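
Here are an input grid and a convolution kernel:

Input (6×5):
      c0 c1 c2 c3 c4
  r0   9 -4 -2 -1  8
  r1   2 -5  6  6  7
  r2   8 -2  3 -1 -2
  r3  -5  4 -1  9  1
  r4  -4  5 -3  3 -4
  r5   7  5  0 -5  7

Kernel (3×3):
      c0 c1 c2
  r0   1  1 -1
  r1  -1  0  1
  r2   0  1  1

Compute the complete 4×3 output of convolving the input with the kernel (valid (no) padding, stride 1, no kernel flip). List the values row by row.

12 8 -13
-11 4 10
9 7 5
6 -13 8

Output[0,0]: The receptive field on the input at this output position is [9 -4 -2 / 2 -5 6 / 8 -2 3]. Elementwise product with the kernel and sum: 9·1 + -4·1 + -2·-1 + 2·-1 + 6·1 + -2·1 + 3·1.
Output[0,1]: The receptive field on the input at this output position is [-4 -2 -1 / -5 6 6 / -2 3 -1]. Elementwise product with the kernel and sum: -4·1 + -2·1 + -1·-1 + -5·-1 + 6·1 + 3·1 + -1·1.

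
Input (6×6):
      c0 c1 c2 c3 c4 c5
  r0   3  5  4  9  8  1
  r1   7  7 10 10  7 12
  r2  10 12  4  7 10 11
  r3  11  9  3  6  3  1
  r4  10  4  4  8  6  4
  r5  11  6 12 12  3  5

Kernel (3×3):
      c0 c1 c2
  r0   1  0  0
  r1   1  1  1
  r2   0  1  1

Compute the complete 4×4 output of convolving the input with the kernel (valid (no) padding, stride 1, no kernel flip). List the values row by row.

43 43 48 59
45 39 40 42
41 42 30 27
47 49 36 32

Output[0,0]: The receptive field on the input at this output position is [3 5 4 / 7 7 10 / 10 12 4]. Elementwise product with the kernel and sum: 3·1 + 7·1 + 7·1 + 10·1 + 12·1 + 4·1.
Output[0,1]: The receptive field on the input at this output position is [5 4 9 / 7 10 10 / 12 4 7]. Elementwise product with the kernel and sum: 5·1 + 7·1 + 10·1 + 10·1 + 4·1 + 7·1.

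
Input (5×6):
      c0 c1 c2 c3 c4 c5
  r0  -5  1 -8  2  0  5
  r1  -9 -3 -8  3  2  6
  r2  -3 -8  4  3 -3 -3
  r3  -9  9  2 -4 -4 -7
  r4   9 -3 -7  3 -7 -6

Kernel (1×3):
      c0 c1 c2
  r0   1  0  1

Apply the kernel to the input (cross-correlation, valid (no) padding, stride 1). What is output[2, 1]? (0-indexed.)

-5

The receptive field on the input at this output position is [-8 4 3]. Elementwise product with the kernel and sum: -8·1 + 3·1.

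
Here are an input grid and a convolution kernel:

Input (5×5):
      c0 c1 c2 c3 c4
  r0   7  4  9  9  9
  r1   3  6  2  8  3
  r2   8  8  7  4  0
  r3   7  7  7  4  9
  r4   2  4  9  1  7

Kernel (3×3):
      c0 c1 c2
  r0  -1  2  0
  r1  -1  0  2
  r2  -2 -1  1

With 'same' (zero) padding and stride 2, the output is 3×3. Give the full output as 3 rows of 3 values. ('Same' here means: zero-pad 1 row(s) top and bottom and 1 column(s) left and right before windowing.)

11 8 -28
22 -19 -23
22 5 13

Output[0,0]: The receptive field on the zero-padded input at this output position is [0 0 0 / 0 7 4 / 0 3 6]. Elementwise product with the kernel and sum: 0·-1 + 0·2 + 0·-1 + 4·2 + 0·-2 + 3·-1 + 6·1.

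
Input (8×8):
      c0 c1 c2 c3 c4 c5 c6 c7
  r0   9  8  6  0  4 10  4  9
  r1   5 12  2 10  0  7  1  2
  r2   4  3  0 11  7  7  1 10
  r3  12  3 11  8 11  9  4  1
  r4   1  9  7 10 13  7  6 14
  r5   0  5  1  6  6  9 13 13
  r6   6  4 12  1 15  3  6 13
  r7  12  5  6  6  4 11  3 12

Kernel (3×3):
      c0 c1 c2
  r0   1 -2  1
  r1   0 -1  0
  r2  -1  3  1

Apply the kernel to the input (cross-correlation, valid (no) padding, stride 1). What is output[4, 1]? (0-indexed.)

The receptive field on the input at this output position is [9 7 10 / 5 1 6 / 4 12 1]. Elementwise product with the kernel and sum: 9·1 + 7·-2 + 10·1 + 1·-1 + 4·-1 + 12·3 + 1·1.

37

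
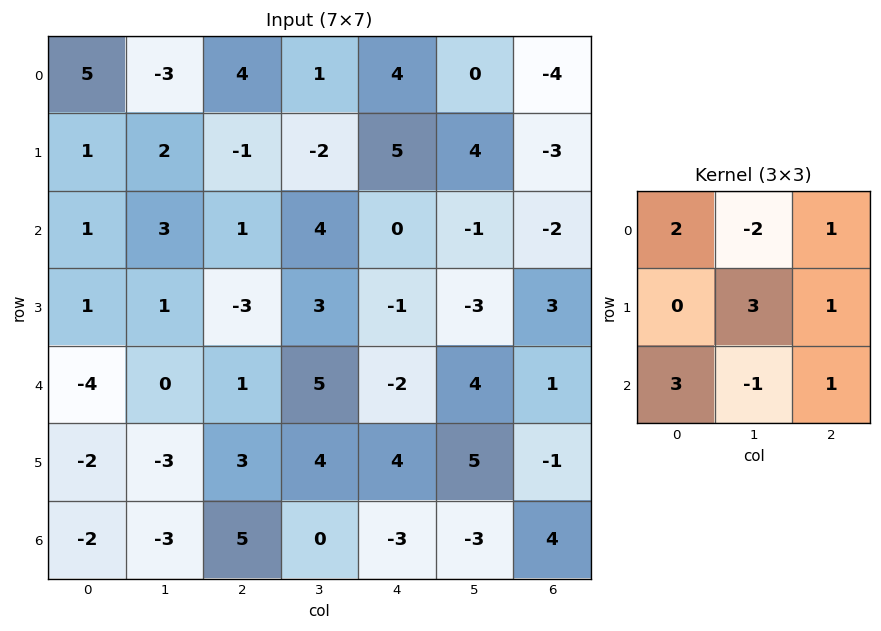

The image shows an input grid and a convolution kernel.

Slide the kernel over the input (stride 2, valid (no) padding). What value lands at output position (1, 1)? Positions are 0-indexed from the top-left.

The receptive field on the input at this output position is [1 4 0 / -3 3 -1 / 1 5 -2]. Elementwise product with the kernel and sum: 1·2 + 4·-2 + 0·1 + 3·3 + -1·1 + 1·3 + 5·-1 + -2·1.

-2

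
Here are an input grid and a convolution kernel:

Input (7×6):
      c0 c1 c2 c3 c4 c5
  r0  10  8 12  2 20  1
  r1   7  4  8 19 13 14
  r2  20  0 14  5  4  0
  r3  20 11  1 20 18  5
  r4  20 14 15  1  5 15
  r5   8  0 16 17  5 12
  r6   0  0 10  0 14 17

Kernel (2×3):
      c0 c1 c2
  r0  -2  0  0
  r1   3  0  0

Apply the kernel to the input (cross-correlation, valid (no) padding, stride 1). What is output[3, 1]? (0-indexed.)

20

The receptive field on the input at this output position is [11 1 20 / 14 15 1]. Elementwise product with the kernel and sum: 11·-2 + 14·3.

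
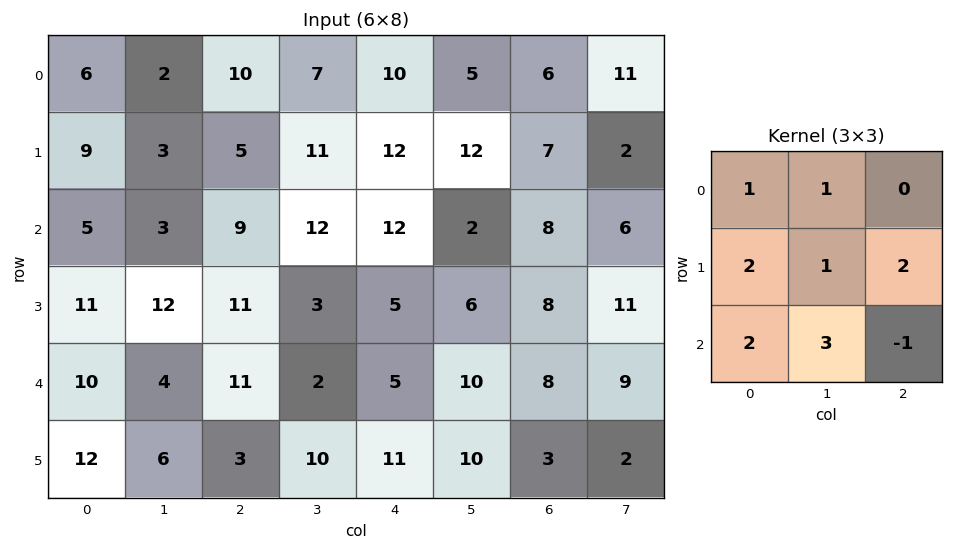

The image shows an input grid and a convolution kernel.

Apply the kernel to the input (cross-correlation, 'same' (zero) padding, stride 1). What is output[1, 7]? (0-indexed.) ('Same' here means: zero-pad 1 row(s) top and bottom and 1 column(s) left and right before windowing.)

The receptive field on the zero-padded input at this output position is [6 11 0 / 7 2 0 / 8 6 0]. Elementwise product with the kernel and sum: 6·1 + 11·1 + 7·2 + 2·1 + 0·2 + 8·2 + 6·3 + 0·-1.

67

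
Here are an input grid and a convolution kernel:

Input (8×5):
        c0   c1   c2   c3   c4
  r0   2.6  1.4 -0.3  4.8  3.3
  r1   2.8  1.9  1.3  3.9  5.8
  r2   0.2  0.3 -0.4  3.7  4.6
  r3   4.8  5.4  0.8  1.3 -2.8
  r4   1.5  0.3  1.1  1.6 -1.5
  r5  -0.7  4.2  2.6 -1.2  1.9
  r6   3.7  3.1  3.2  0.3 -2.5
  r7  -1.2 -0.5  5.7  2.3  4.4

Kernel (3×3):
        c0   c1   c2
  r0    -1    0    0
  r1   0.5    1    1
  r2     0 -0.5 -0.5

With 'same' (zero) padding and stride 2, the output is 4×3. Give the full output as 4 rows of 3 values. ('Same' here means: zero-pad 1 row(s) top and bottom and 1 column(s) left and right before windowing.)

Output[0,0]: The receptive field on the zero-padded input at this output position is [0 0 0 / 0 2.6 1.4 / 0 2.8 1.9]. Elementwise product with the kernel and sum: 0·-1 + 0·0.5 + 2.6·1 + 1.4·1 + 2.8·-0.5 + 1.9·-0.5.

1.65 2.6 2.8
-4.6 0.5 3.95
0.05 -3.25 -2.95
7.65 -3.15 -3.35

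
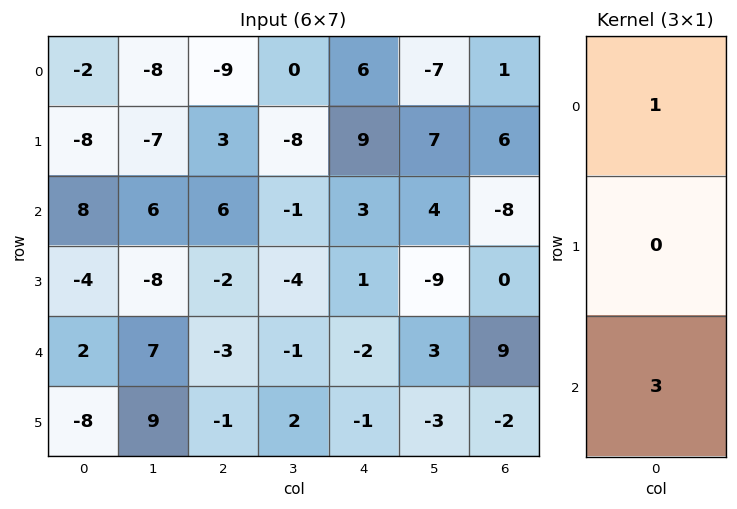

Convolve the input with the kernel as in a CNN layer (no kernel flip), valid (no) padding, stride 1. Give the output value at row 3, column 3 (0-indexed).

2

The receptive field on the input at this output position is [-4 / -1 / 2]. Elementwise product with the kernel and sum: -4·1 + 2·3.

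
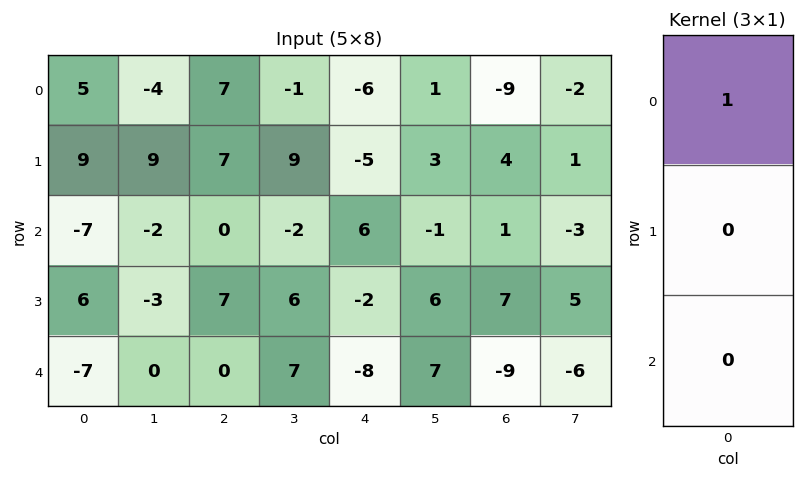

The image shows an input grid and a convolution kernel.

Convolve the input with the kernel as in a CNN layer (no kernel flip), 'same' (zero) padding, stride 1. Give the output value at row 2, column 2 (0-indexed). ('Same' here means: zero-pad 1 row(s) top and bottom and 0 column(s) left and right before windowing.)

The receptive field on the zero-padded input at this output position is [7 / 0 / 7]. Elementwise product with the kernel and sum: 7·1.

7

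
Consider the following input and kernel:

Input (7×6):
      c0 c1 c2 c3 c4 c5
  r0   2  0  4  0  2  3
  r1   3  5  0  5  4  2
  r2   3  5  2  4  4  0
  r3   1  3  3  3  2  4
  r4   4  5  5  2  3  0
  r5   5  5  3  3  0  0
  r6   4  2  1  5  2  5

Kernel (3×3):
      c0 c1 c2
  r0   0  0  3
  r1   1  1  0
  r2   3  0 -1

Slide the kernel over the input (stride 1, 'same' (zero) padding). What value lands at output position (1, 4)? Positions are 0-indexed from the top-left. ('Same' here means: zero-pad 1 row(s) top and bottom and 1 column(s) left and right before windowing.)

30

The receptive field on the zero-padded input at this output position is [0 2 3 / 5 4 2 / 4 4 0]. Elementwise product with the kernel and sum: 3·3 + 5·1 + 4·1 + 4·3 + 0·-1.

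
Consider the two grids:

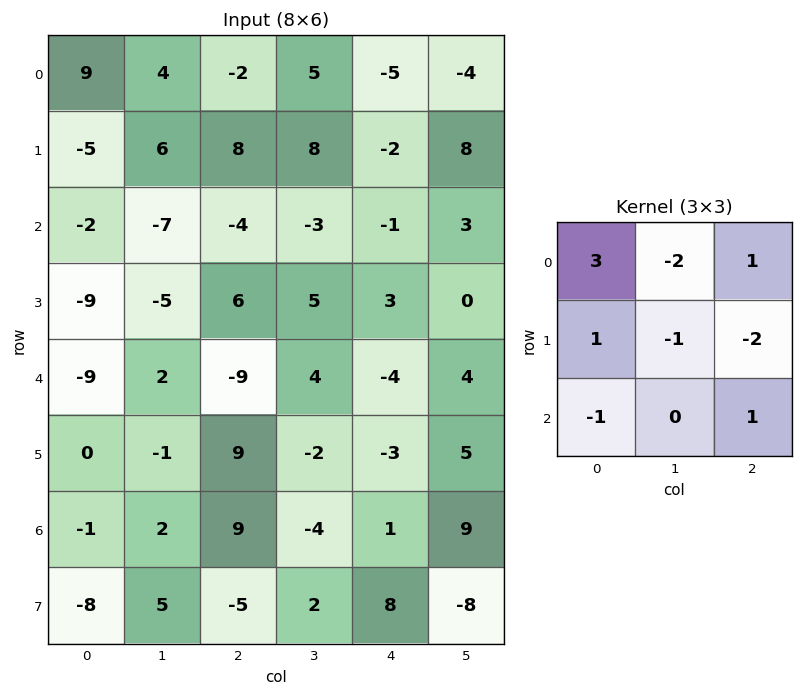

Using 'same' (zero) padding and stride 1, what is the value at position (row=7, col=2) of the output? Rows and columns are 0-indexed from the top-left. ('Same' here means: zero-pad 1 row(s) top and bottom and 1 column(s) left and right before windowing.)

The receptive field on the zero-padded input at this output position is [2 9 -4 / 5 -5 2 / 0 0 0]. Elementwise product with the kernel and sum: 2·3 + 9·-2 + -4·1 + 5·1 + -5·-1 + 2·-2 + 0·-1 + 0·1.

-10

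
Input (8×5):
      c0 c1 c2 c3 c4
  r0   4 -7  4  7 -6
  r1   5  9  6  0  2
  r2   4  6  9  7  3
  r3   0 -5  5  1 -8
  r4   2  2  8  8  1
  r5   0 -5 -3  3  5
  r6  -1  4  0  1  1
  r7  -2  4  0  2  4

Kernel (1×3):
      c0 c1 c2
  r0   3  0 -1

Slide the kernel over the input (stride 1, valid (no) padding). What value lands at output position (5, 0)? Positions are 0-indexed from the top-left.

3

The receptive field on the input at this output position is [0 -5 -3]. Elementwise product with the kernel and sum: 0·3 + -3·-1.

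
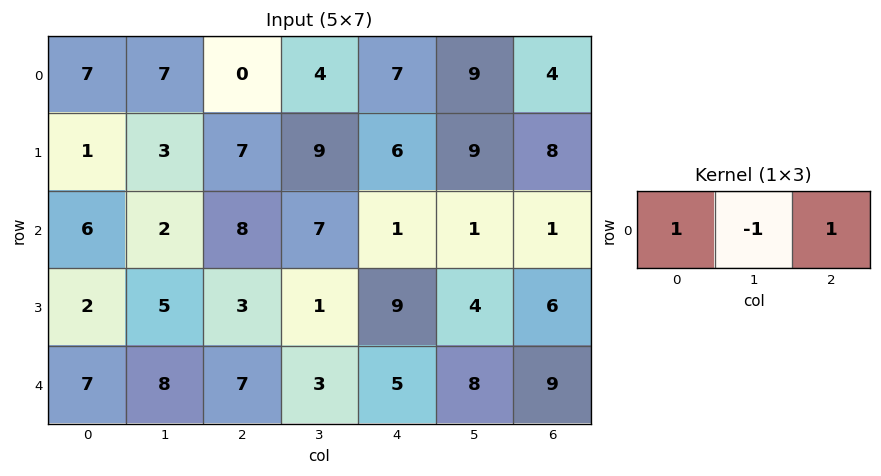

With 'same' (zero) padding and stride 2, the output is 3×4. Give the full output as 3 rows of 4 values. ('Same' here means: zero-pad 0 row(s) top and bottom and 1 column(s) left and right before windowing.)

Output[0,0]: The receptive field on the zero-padded input at this output position is [0 7 7]. Elementwise product with the kernel and sum: 0·1 + 7·-1 + 7·1.
Output[0,1]: The receptive field on the zero-padded input at this output position is [7 0 4]. Elementwise product with the kernel and sum: 7·1 + 0·-1 + 4·1.

0 11 6 5
-4 1 7 0
1 4 6 -1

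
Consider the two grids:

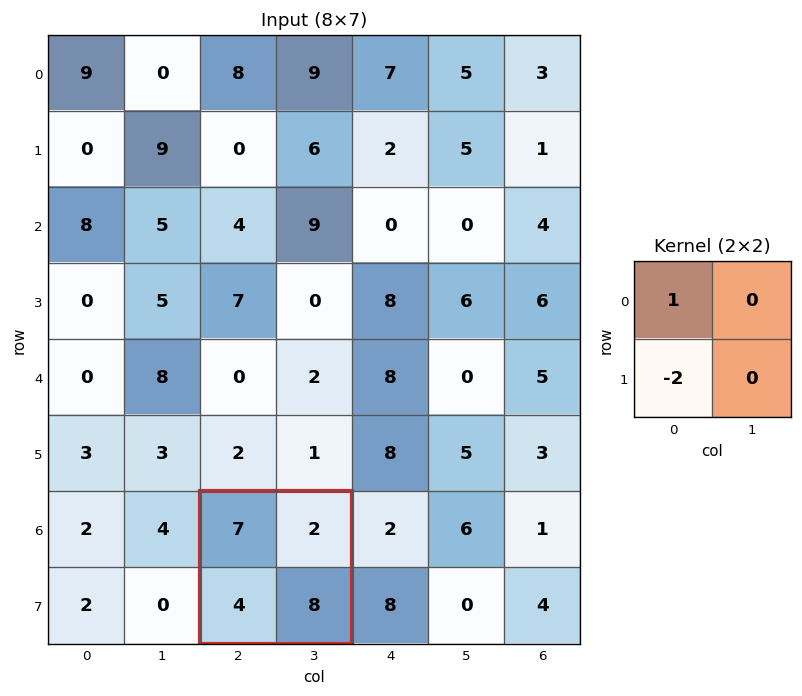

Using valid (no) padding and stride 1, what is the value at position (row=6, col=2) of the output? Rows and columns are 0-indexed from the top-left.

-1

The receptive field on the input at this output position is [7 2 / 4 8]. Elementwise product with the kernel and sum: 7·1 + 4·-2.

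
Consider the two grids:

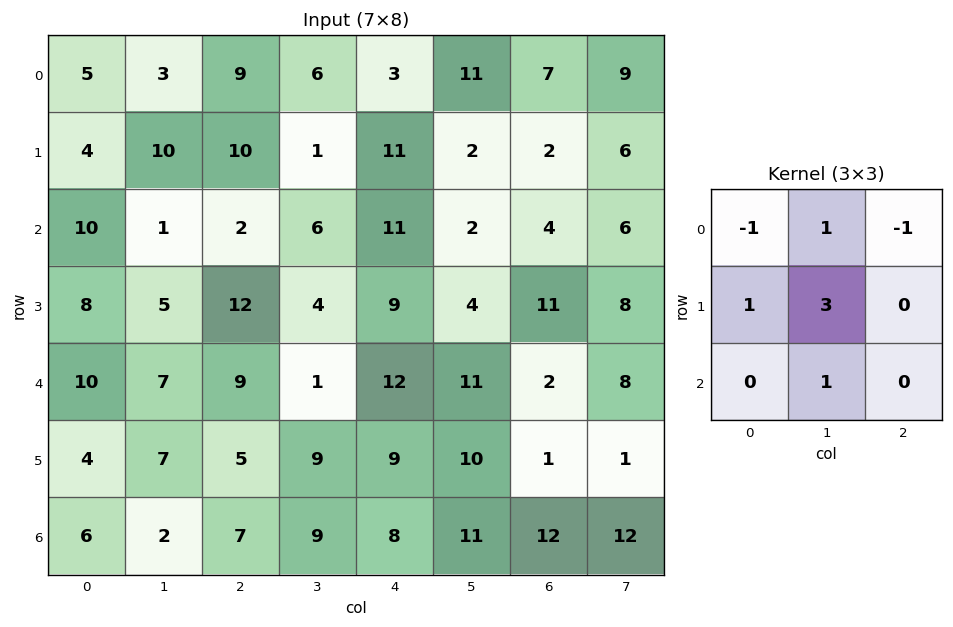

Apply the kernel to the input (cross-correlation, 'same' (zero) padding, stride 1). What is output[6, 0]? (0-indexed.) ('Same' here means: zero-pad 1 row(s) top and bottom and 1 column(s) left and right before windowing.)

The receptive field on the zero-padded input at this output position is [0 4 7 / 0 6 2 / 0 0 0]. Elementwise product with the kernel and sum: 0·-1 + 4·1 + 7·-1 + 0·1 + 6·3 + 0·1.

15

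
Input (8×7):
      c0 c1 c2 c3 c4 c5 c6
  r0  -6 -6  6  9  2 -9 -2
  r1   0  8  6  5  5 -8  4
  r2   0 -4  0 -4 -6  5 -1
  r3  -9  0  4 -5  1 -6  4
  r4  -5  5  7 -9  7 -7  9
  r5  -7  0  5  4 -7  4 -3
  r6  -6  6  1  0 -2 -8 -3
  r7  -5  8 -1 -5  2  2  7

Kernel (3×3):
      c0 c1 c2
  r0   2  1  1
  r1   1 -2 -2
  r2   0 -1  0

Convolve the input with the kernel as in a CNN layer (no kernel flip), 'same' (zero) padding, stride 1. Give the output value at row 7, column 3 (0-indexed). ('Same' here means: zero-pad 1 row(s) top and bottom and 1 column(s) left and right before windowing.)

5

The receptive field on the zero-padded input at this output position is [1 0 -2 / -1 -5 2 / 0 0 0]. Elementwise product with the kernel and sum: 1·2 + 0·1 + -2·1 + -1·1 + -5·-2 + 2·-2 + 0·-1.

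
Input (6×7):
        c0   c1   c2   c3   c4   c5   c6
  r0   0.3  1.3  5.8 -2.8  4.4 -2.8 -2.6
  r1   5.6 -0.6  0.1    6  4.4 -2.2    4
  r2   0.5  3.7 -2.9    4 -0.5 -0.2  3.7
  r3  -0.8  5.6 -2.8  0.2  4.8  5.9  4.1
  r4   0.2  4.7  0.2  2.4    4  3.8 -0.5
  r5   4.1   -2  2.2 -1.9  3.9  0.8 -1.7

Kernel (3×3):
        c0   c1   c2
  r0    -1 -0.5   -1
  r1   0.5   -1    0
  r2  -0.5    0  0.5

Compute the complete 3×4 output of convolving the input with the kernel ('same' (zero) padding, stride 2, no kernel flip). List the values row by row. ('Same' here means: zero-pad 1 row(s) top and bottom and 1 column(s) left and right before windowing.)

Output[0,0]: The receptive field on the zero-padded input at this output position is [0 0 0 / 0 0.3 1.3 / 0 5.6 -0.6]. Elementwise product with the kernel and sum: 0·-1 + 0·-0.5 + 0·-1 + 0·0.5 + 0.3·-1 + 0·-0.5 + -0.6·0.5.

-0.6 -1.85 -9.9 2.3
0.1 -3.4 -0.65 -6.55
-6.4 -2.2 -9.95 -5.95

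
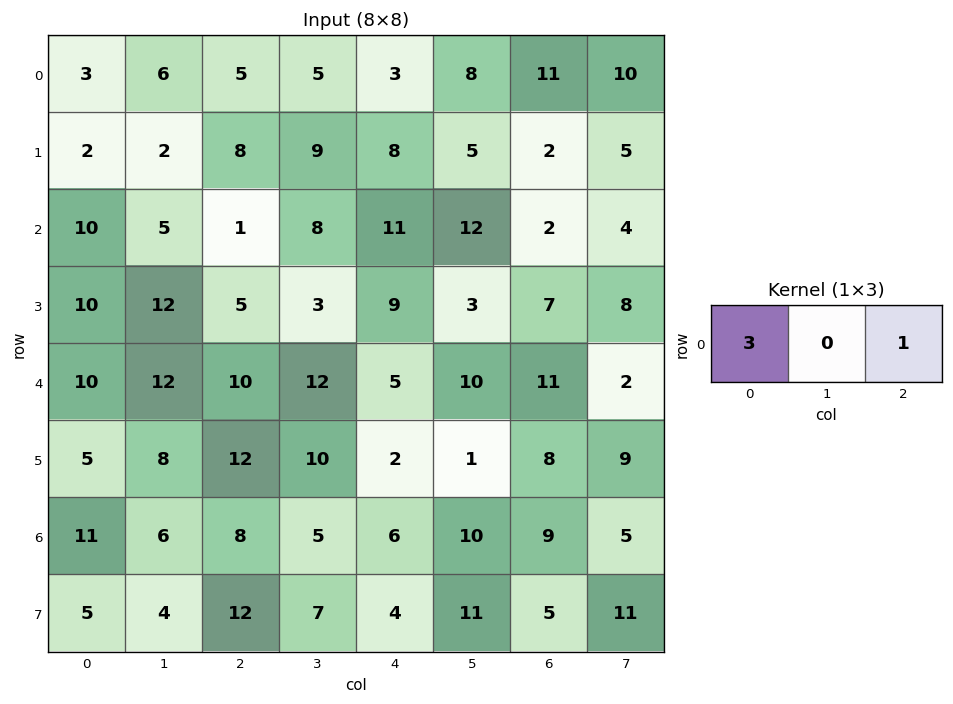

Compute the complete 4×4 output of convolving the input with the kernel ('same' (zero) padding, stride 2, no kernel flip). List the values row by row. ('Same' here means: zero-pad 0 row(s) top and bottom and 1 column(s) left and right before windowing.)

6 23 23 34
5 23 36 40
12 48 46 32
6 23 25 35

Output[0,0]: The receptive field on the zero-padded input at this output position is [0 3 6]. Elementwise product with the kernel and sum: 0·3 + 6·1.
Output[0,1]: The receptive field on the zero-padded input at this output position is [6 5 5]. Elementwise product with the kernel and sum: 6·3 + 5·1.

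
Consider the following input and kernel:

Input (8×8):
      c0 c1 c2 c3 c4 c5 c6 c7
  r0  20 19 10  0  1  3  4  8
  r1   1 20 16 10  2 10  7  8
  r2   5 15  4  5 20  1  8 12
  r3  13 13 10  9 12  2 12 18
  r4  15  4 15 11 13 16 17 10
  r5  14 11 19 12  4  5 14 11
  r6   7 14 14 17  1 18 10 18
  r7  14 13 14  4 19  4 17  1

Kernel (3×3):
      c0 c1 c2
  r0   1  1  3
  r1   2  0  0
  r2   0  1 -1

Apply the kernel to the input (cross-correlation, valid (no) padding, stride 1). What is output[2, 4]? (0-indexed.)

The receptive field on the input at this output position is [20 1 8 / 12 2 12 / 13 16 17]. Elementwise product with the kernel and sum: 20·1 + 1·1 + 8·3 + 12·2 + 16·1 + 17·-1.

68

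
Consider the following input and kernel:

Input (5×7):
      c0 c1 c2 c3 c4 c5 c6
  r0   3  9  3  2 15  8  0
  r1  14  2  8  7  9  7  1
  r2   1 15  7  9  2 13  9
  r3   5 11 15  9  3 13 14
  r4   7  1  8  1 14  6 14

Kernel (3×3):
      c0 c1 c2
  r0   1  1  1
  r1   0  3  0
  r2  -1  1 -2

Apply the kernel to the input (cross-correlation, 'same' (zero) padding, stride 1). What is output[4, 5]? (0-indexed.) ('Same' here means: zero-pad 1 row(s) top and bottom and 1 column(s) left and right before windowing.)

48

The receptive field on the zero-padded input at this output position is [3 13 14 / 14 6 14 / 0 0 0]. Elementwise product with the kernel and sum: 3·1 + 13·1 + 14·1 + 6·3 + 0·-1 + 0·1 + 0·-2.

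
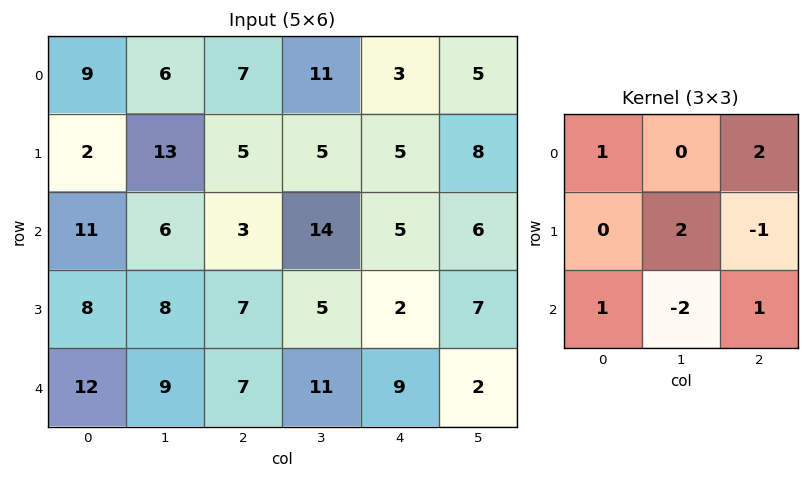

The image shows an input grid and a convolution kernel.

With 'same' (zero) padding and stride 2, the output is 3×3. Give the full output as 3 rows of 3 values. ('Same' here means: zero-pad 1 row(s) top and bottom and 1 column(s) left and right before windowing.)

Output[0,0]: The receptive field on the zero-padded input at this output position is [0 0 0 / 0 9 6 / 0 2 13]. Elementwise product with the kernel and sum: 0·1 + 0·2 + 9·2 + 6·-1 + 0·1 + 2·-2 + 13·1.
Output[0,1]: The receptive field on the zero-padded input at this output position is [0 0 0 / 6 7 11 / 13 5 5]. Elementwise product with the kernel and sum: 0·1 + 0·2 + 7·2 + 11·-1 + 13·1 + 5·-2 + 5·1.

21 11 4
34 14 33
31 21 35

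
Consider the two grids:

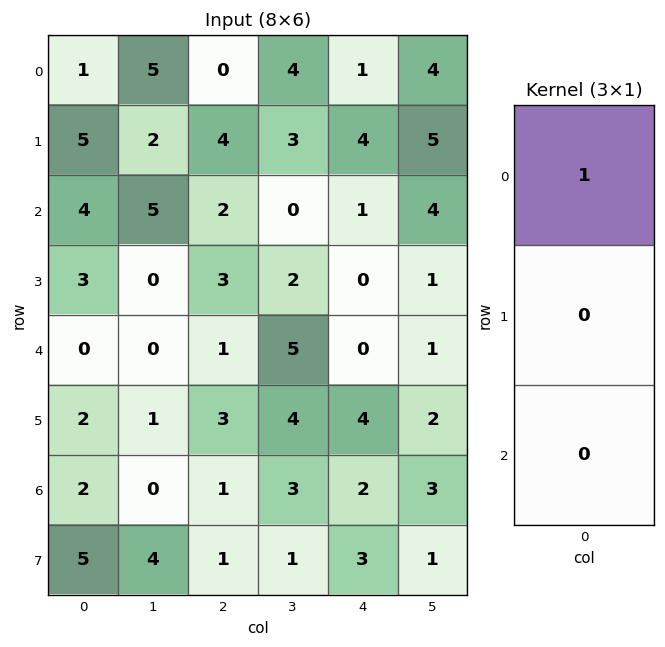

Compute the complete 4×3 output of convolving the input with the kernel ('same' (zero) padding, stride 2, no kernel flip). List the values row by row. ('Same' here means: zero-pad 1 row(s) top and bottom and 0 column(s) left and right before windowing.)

Output[0,0]: The receptive field on the zero-padded input at this output position is [0 / 1 / 5]. Elementwise product with the kernel and sum: 0·1.

0 0 0
5 4 4
3 3 0
2 3 4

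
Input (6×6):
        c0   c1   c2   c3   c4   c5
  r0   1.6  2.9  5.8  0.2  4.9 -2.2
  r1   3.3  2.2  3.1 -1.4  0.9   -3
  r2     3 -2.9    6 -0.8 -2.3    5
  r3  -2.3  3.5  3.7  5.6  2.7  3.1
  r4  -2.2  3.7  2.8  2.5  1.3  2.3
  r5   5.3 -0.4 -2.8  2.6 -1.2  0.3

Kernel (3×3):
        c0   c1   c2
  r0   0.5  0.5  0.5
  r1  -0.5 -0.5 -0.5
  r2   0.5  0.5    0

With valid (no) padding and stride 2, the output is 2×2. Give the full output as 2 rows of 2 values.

0.9 6.75
1.35 -1.9

Output[0,0]: The receptive field on the input at this output position is [1.6 2.9 5.8 / 3.3 2.2 3.1 / 3 -2.9 6]. Elementwise product with the kernel and sum: 1.6·0.5 + 2.9·0.5 + 5.8·0.5 + 3.3·-0.5 + 2.2·-0.5 + 3.1·-0.5 + 3·0.5 + -2.9·0.5.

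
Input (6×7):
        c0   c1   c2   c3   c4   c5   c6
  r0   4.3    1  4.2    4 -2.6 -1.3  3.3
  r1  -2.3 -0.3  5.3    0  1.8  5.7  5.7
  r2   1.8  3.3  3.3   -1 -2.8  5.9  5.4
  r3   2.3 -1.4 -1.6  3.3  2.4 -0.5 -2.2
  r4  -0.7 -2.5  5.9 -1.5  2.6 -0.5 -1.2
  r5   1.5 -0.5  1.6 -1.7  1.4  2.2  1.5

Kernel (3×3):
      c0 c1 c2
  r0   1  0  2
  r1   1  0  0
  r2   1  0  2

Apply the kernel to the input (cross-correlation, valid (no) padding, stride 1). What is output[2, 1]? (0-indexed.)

The receptive field on the input at this output position is [3.3 3.3 -1 / -1.4 -1.6 3.3 / -2.5 5.9 -1.5]. Elementwise product with the kernel and sum: 3.3·1 + -1·2 + -1.4·1 + -2.5·1 + -1.5·2.

-5.6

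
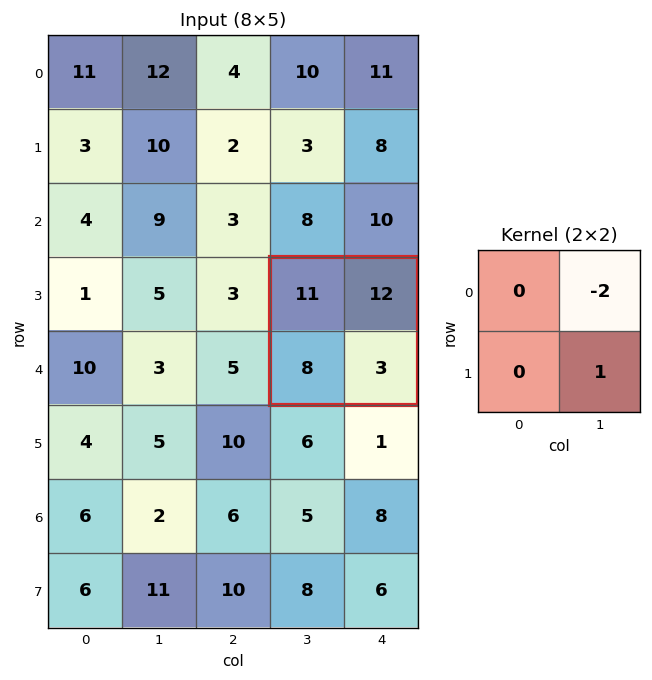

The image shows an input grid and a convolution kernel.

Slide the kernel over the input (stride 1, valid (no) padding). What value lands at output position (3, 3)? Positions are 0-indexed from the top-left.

-21

The receptive field on the input at this output position is [11 12 / 8 3]. Elementwise product with the kernel and sum: 12·-2 + 3·1.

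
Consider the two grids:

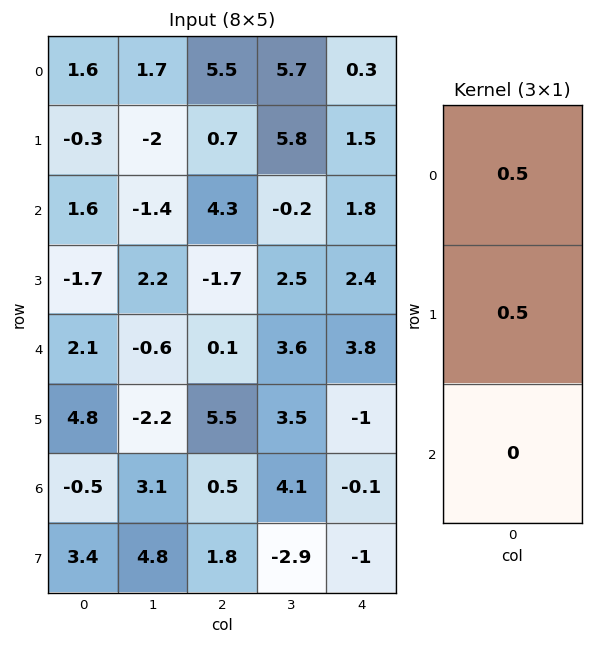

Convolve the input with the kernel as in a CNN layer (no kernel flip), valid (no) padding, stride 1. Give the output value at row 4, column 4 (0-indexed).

1.4

The receptive field on the input at this output position is [3.8 / -1 / -0.1]. Elementwise product with the kernel and sum: 3.8·0.5 + -1·0.5.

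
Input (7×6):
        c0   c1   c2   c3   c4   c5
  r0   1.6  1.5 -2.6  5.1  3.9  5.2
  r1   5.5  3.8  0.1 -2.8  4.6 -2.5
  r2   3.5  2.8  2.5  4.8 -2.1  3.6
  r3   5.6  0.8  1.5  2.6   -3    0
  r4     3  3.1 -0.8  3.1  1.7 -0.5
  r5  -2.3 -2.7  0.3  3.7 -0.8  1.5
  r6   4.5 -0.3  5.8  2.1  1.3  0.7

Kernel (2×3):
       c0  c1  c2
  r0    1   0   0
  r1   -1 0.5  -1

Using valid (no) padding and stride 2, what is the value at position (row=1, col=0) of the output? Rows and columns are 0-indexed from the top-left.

The receptive field on the input at this output position is [3.5 2.8 2.5 / 5.6 0.8 1.5]. Elementwise product with the kernel and sum: 3.5·1 + 5.6·-1 + 0.8·0.5 + 1.5·-1.

-3.2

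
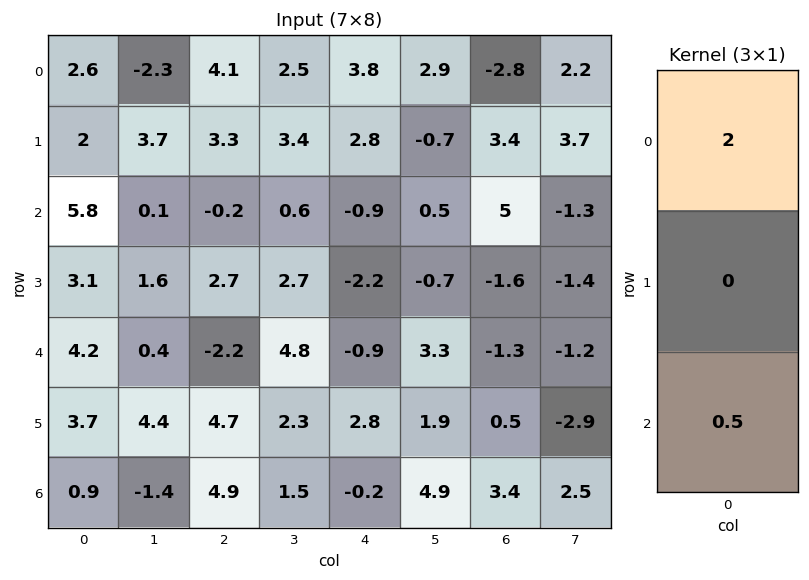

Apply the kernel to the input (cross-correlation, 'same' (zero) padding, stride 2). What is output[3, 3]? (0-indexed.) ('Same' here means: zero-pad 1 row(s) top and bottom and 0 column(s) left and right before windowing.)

The receptive field on the zero-padded input at this output position is [0.5 / 3.4 / 0]. Elementwise product with the kernel and sum: 0.5·2 + 0·0.5.

1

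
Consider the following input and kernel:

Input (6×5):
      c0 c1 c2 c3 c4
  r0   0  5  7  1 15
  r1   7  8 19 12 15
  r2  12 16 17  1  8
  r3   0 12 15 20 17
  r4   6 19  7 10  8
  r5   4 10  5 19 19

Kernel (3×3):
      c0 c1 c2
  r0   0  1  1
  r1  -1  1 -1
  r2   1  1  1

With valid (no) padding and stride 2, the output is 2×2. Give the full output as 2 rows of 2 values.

Output[0,0]: The receptive field on the input at this output position is [0 5 7 / 7 8 19 / 12 16 17]. Elementwise product with the kernel and sum: 5·1 + 7·1 + 7·-1 + 8·1 + 19·-1 + 12·1 + 16·1 + 17·1.
Output[0,1]: The receptive field on the input at this output position is [7 1 15 / 19 12 15 / 17 1 8]. Elementwise product with the kernel and sum: 1·1 + 15·1 + 19·-1 + 12·1 + 15·-1 + 17·1 + 1·1 + 8·1.

39 20
62 22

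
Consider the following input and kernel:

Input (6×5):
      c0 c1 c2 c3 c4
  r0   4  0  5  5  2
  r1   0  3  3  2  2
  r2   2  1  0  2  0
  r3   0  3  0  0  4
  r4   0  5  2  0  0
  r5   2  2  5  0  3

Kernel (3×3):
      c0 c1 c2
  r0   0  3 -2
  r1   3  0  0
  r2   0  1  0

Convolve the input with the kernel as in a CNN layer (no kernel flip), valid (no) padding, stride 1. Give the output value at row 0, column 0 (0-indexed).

-9

The receptive field on the input at this output position is [4 0 5 / 0 3 3 / 2 1 0]. Elementwise product with the kernel and sum: 0·3 + 5·-2 + 0·3 + 1·1.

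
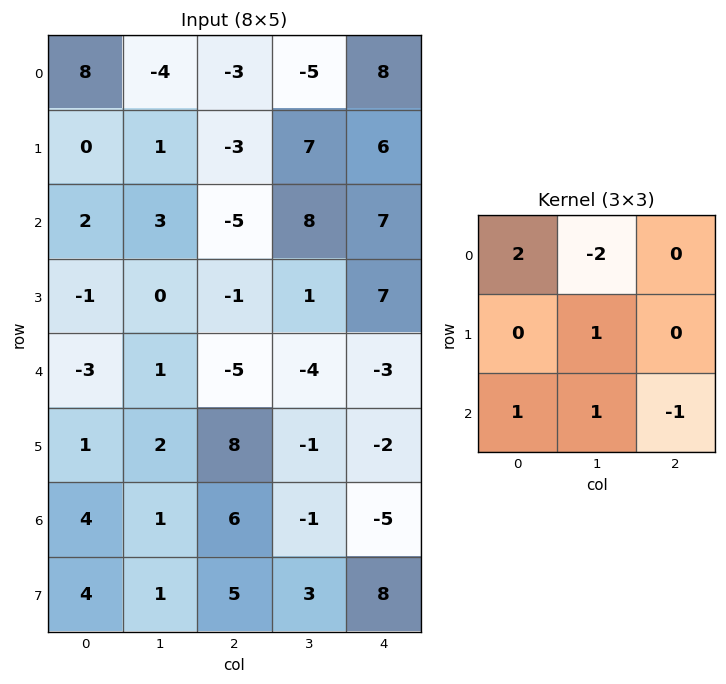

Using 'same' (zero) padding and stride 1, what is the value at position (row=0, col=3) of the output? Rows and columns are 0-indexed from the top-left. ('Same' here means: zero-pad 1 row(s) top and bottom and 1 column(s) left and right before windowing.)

The receptive field on the zero-padded input at this output position is [0 0 0 / -3 -5 8 / -3 7 6]. Elementwise product with the kernel and sum: 0·2 + 0·-2 + -5·1 + -3·1 + 7·1 + 6·-1.

-7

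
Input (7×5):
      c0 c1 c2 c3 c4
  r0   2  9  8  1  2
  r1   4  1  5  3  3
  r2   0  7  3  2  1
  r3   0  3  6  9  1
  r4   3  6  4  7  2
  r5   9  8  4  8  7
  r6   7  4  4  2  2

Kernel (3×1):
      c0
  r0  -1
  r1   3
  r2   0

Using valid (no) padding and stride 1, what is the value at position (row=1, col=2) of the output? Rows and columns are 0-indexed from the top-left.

4

The receptive field on the input at this output position is [5 / 3 / 6]. Elementwise product with the kernel and sum: 5·-1 + 3·3.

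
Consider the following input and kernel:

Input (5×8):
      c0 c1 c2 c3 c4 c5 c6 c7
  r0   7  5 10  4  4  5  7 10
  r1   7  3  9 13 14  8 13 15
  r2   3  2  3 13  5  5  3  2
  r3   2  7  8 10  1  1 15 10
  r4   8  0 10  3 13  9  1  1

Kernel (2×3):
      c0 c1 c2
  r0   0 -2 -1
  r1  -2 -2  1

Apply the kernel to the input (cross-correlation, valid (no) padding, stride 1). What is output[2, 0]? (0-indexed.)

-17

The receptive field on the input at this output position is [3 2 3 / 2 7 8]. Elementwise product with the kernel and sum: 2·-2 + 3·-1 + 2·-2 + 7·-2 + 8·1.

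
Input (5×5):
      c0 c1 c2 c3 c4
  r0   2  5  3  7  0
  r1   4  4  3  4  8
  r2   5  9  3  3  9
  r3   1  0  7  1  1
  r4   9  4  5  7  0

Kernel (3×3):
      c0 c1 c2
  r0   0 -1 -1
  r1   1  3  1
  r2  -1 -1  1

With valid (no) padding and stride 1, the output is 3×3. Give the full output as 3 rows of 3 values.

0 -2 19
34 8 2
-12 14 -13

Output[0,0]: The receptive field on the input at this output position is [2 5 3 / 4 4 3 / 5 9 3]. Elementwise product with the kernel and sum: 5·-1 + 3·-1 + 4·1 + 4·3 + 3·1 + 5·-1 + 9·-1 + 3·1.
Output[0,1]: The receptive field on the input at this output position is [5 3 7 / 4 3 4 / 9 3 3]. Elementwise product with the kernel and sum: 3·-1 + 7·-1 + 4·1 + 3·3 + 4·1 + 9·-1 + 3·-1 + 3·1.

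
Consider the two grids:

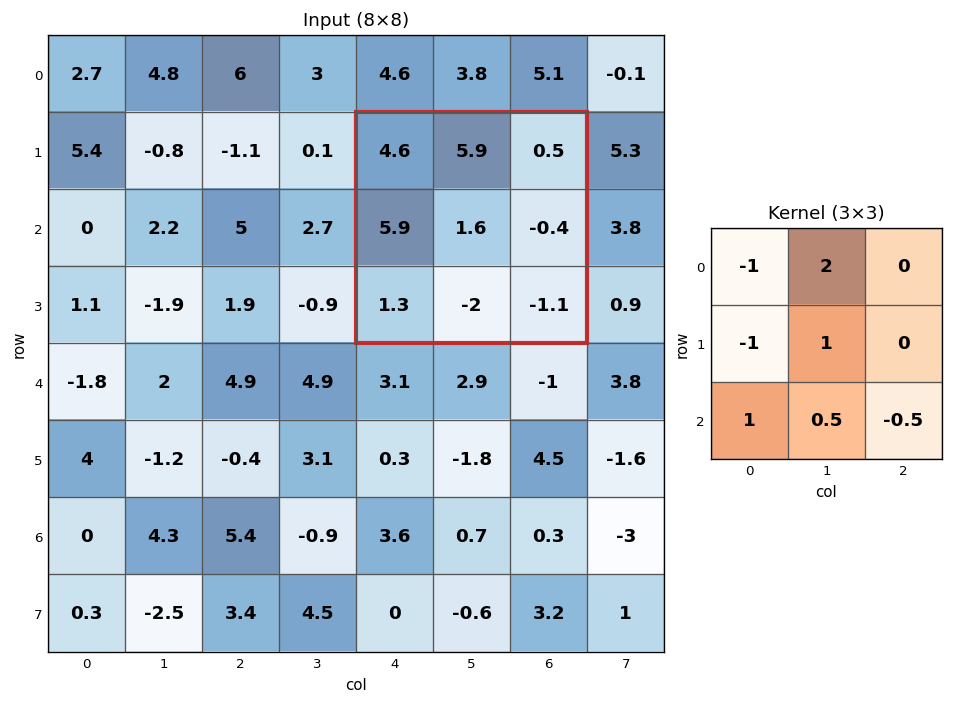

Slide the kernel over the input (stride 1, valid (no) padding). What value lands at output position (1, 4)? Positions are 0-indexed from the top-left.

3.75

The receptive field on the input at this output position is [4.6 5.9 0.5 / 5.9 1.6 -0.4 / 1.3 -2 -1.1]. Elementwise product with the kernel and sum: 4.6·-1 + 5.9·2 + 5.9·-1 + 1.6·1 + 1.3·1 + -2·0.5 + -1.1·-0.5.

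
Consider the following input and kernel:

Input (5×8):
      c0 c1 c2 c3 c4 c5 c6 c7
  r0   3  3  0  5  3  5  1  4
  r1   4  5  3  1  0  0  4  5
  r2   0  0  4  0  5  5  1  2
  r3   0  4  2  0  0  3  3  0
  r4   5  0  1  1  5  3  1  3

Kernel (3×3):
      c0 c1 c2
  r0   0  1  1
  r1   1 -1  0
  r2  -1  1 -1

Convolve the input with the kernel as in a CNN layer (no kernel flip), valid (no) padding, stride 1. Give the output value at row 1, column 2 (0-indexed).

The receptive field on the input at this output position is [3 1 0 / 4 0 5 / 2 0 0]. Elementwise product with the kernel and sum: 1·1 + 0·1 + 4·1 + 0·-1 + 2·-1 + 0·1 + 0·-1.

3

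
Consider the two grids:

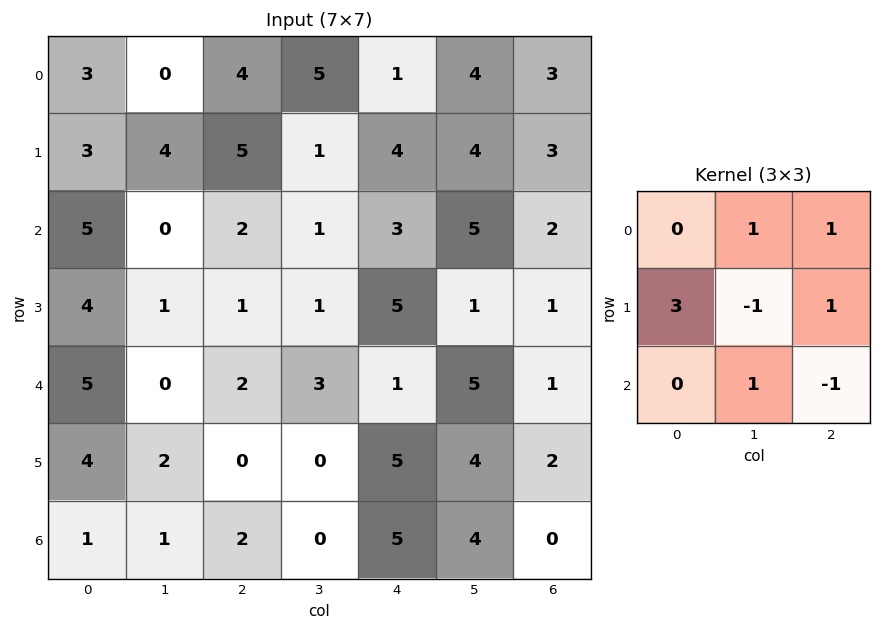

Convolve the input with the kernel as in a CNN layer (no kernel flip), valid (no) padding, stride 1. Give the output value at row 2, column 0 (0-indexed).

12

The receptive field on the input at this output position is [5 0 2 / 4 1 1 / 5 0 2]. Elementwise product with the kernel and sum: 0·1 + 2·1 + 4·3 + 1·-1 + 1·1 + 0·1 + 2·-1.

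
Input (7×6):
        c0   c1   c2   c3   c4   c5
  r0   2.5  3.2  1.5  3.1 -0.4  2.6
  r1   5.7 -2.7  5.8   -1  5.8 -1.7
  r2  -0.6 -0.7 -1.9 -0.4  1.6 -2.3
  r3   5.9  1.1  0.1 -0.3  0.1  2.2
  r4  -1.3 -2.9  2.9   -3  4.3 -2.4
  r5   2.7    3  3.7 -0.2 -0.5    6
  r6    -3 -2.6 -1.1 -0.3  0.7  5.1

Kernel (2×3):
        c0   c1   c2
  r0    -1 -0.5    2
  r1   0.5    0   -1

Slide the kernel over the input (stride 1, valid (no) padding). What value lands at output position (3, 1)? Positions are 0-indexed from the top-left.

The receptive field on the input at this output position is [1.1 0.1 -0.3 / -2.9 2.9 -3]. Elementwise product with the kernel and sum: 1.1·-1 + 0.1·-0.5 + -0.3·2 + -2.9·0.5 + -3·-1.

-0.2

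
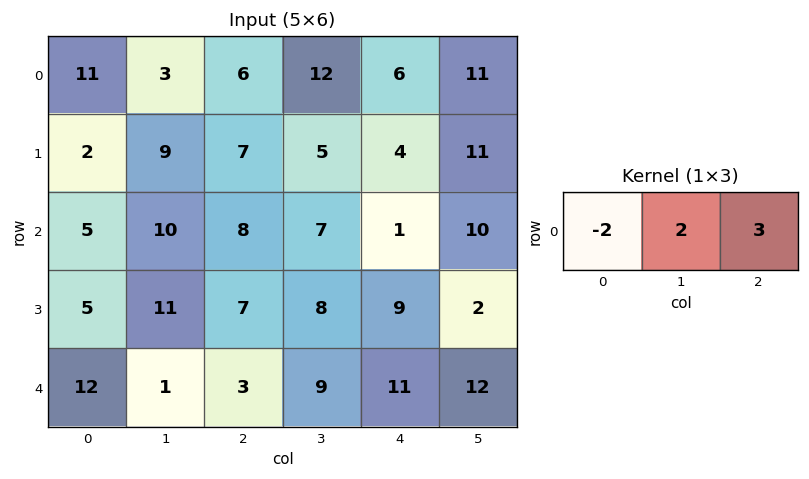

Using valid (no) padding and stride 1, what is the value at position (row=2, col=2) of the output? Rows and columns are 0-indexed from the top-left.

1

The receptive field on the input at this output position is [8 7 1]. Elementwise product with the kernel and sum: 8·-2 + 7·2 + 1·3.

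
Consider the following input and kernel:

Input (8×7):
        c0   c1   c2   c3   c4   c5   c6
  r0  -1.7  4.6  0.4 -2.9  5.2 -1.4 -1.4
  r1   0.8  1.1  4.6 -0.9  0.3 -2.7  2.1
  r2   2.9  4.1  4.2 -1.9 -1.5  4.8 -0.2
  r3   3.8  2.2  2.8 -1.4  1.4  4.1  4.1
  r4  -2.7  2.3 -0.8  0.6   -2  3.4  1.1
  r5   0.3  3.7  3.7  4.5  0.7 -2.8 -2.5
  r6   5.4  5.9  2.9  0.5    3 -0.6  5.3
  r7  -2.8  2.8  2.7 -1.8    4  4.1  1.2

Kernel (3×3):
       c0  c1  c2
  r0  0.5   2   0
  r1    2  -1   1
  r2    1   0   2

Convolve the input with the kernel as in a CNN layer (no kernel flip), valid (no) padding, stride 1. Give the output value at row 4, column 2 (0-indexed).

The receptive field on the input at this output position is [-0.8 0.6 -2 / 3.7 4.5 0.7 / 2.9 0.5 3]. Elementwise product with the kernel and sum: -0.8·0.5 + 0.6·2 + 3.7·2 + 4.5·-1 + 0.7·1 + 2.9·1 + 3·2.

13.3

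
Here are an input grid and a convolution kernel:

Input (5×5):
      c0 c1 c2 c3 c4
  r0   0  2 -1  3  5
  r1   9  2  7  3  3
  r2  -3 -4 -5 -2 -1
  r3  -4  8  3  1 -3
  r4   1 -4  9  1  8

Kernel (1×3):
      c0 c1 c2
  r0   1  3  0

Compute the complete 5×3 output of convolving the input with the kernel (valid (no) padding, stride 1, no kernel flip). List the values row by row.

Output[0,0]: The receptive field on the input at this output position is [0 2 -1]. Elementwise product with the kernel and sum: 0·1 + 2·3.

6 -1 8
15 23 16
-15 -19 -11
20 17 6
-11 23 12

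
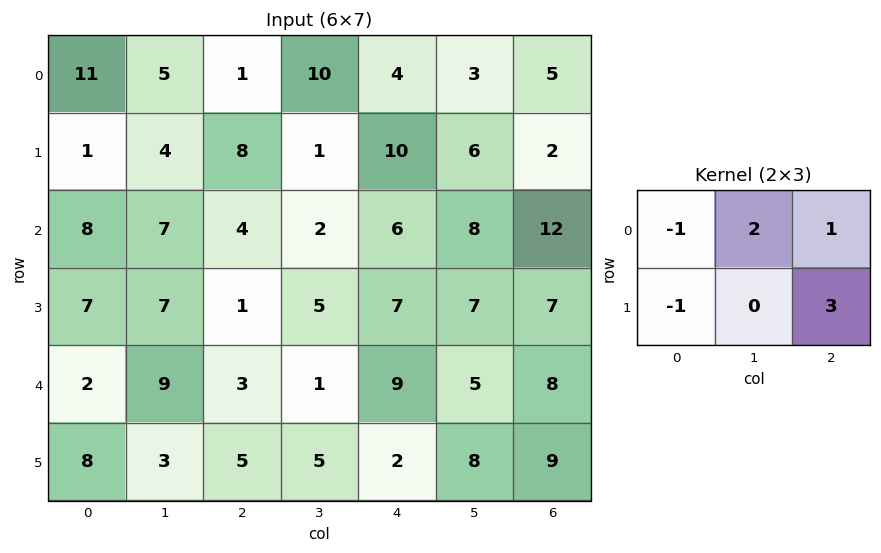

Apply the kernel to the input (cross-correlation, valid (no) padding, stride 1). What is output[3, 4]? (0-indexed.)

The receptive field on the input at this output position is [7 7 7 / 9 5 8]. Elementwise product with the kernel and sum: 7·-1 + 7·2 + 7·1 + 9·-1 + 8·3.

29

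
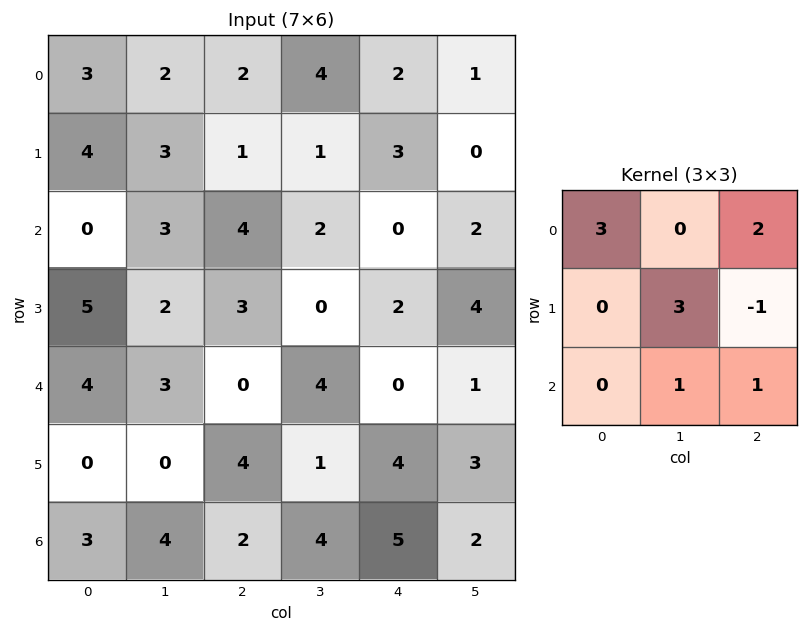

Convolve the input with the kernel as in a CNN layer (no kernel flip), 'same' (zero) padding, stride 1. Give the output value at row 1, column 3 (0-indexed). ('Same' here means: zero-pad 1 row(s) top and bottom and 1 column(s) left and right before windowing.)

12

The receptive field on the zero-padded input at this output position is [2 4 2 / 1 1 3 / 4 2 0]. Elementwise product with the kernel and sum: 2·3 + 2·2 + 1·3 + 3·-1 + 2·1 + 0·1.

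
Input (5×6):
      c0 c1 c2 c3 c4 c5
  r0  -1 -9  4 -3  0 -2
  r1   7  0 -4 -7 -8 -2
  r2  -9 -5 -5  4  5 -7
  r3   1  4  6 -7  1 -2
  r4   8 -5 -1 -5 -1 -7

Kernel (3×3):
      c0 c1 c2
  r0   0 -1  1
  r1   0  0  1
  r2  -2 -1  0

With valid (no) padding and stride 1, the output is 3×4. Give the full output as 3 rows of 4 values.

32 1 1 -17
-15 -13 -1 12
-5 13 9 -3

Output[0,0]: The receptive field on the input at this output position is [-1 -9 4 / 7 0 -4 / -9 -5 -5]. Elementwise product with the kernel and sum: -9·-1 + 4·1 + -4·1 + -9·-2 + -5·-1.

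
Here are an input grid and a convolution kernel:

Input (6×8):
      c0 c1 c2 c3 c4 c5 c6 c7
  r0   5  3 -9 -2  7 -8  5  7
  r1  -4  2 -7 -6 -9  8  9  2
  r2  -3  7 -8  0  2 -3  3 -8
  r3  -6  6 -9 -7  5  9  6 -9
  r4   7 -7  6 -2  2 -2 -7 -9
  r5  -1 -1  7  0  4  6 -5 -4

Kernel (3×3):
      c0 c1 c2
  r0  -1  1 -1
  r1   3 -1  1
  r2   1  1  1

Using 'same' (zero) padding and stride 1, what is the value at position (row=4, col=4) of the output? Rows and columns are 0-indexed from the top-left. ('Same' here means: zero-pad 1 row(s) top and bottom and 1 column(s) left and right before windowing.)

The receptive field on the zero-padded input at this output position is [-7 5 9 / -2 2 -2 / 0 4 6]. Elementwise product with the kernel and sum: -7·-1 + 5·1 + 9·-1 + -2·3 + 2·-1 + -2·1 + 0·1 + 4·1 + 6·1.

3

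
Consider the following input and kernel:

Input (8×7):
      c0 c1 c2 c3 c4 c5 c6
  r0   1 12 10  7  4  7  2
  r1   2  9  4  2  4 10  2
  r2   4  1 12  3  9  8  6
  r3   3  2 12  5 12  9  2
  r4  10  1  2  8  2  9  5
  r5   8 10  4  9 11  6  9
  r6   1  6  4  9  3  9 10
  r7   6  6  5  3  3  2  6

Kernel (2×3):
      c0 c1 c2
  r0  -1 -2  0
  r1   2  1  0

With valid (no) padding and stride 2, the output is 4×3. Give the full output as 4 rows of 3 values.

-12 -14 0
2 11 8
14 -1 8
5 -9 -13

Output[0,0]: The receptive field on the input at this output position is [1 12 10 / 2 9 4]. Elementwise product with the kernel and sum: 1·-1 + 12·-2 + 2·2 + 9·1.
Output[0,1]: The receptive field on the input at this output position is [10 7 4 / 4 2 4]. Elementwise product with the kernel and sum: 10·-1 + 7·-2 + 4·2 + 2·1.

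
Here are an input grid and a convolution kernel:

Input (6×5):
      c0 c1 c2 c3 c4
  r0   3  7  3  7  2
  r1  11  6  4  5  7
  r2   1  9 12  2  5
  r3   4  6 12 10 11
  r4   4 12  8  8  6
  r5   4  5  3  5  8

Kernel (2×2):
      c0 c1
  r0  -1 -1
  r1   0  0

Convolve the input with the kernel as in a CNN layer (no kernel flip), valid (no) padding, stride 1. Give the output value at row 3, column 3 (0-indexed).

-21

The receptive field on the input at this output position is [10 11 / 8 6]. Elementwise product with the kernel and sum: 10·-1 + 11·-1.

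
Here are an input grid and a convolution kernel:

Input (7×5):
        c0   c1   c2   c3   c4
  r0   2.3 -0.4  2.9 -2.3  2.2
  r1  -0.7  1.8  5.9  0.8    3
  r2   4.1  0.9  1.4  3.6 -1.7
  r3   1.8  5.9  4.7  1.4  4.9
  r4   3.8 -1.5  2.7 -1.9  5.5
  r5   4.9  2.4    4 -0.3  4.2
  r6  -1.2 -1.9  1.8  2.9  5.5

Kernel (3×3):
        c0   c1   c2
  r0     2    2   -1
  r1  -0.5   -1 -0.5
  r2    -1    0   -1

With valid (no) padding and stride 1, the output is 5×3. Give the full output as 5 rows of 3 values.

-9 -4.4 -5.95
-13.85 3.65 -2.65
-7.05 -3.95 -2.7
0.05 16.7 -3.1
-5.55 -1.75 -15

Output[0,0]: The receptive field on the input at this output position is [2.3 -0.4 2.9 / -0.7 1.8 5.9 / 4.1 0.9 1.4]. Elementwise product with the kernel and sum: 2.3·2 + -0.4·2 + 2.9·-1 + -0.7·-0.5 + 1.8·-1 + 5.9·-0.5 + 4.1·-1 + 1.4·-1.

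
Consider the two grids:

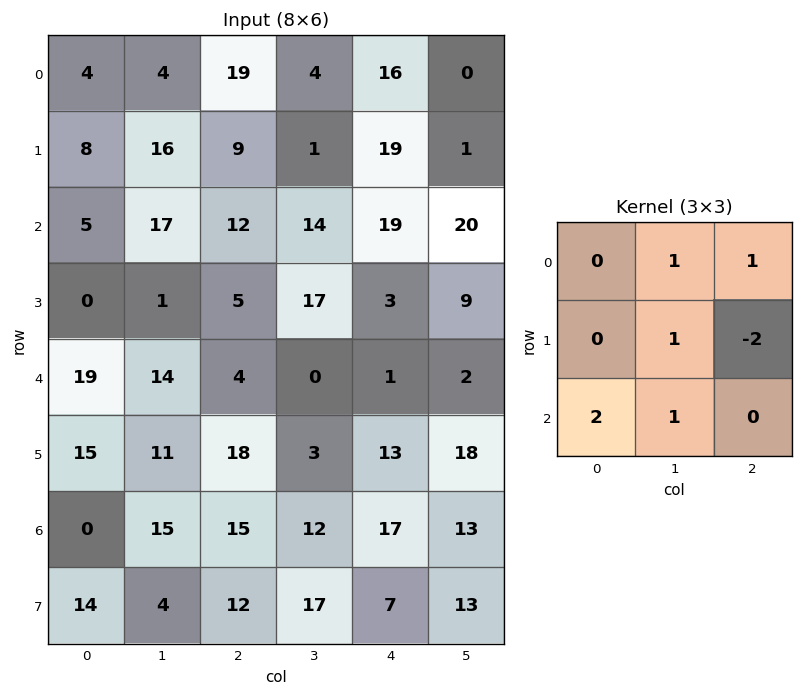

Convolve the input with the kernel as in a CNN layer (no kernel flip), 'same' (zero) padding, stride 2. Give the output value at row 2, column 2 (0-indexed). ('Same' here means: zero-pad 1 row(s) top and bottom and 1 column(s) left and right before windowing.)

The receptive field on the zero-padded input at this output position is [17 3 9 / 0 1 2 / 3 13 18]. Elementwise product with the kernel and sum: 3·1 + 9·1 + 1·1 + 2·-2 + 3·2 + 13·1.

28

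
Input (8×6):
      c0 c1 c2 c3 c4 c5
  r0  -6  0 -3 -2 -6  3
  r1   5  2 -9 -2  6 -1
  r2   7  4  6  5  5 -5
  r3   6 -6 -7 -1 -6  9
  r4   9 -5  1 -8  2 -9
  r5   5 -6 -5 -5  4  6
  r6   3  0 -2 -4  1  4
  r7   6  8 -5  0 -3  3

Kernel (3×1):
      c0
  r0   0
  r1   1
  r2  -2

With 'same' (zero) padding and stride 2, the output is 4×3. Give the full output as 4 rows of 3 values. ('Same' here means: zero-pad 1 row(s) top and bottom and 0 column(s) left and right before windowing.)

-16 15 -18
-5 20 17
-1 11 -6
-9 8 7

Output[0,0]: The receptive field on the zero-padded input at this output position is [0 / -6 / 5]. Elementwise product with the kernel and sum: -6·1 + 5·-2.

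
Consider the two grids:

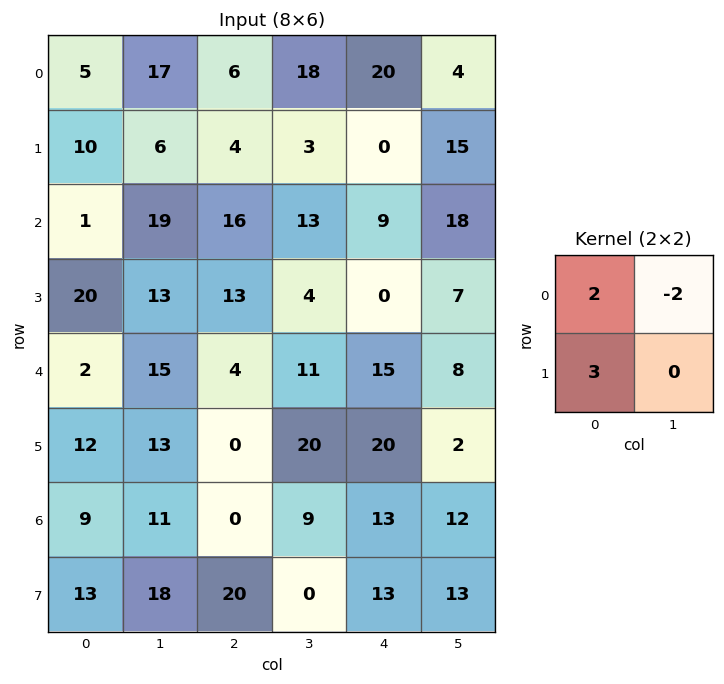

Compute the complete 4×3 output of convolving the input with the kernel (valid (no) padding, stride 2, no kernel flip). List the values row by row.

6 -12 32
24 45 -18
10 -14 74
35 42 41

Output[0,0]: The receptive field on the input at this output position is [5 17 / 10 6]. Elementwise product with the kernel and sum: 5·2 + 17·-2 + 10·3.
Output[0,1]: The receptive field on the input at this output position is [6 18 / 4 3]. Elementwise product with the kernel and sum: 6·2 + 18·-2 + 4·3.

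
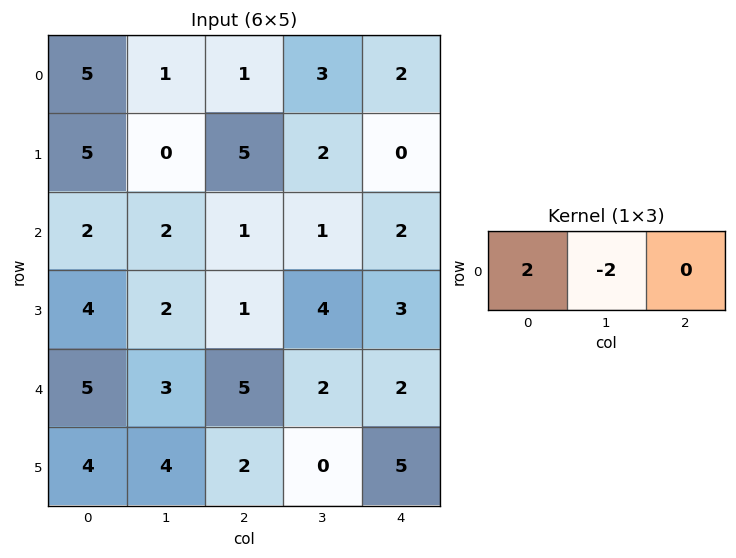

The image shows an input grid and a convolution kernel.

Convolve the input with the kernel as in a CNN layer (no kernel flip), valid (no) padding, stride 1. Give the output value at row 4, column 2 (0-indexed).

6

The receptive field on the input at this output position is [5 2 2]. Elementwise product with the kernel and sum: 5·2 + 2·-2.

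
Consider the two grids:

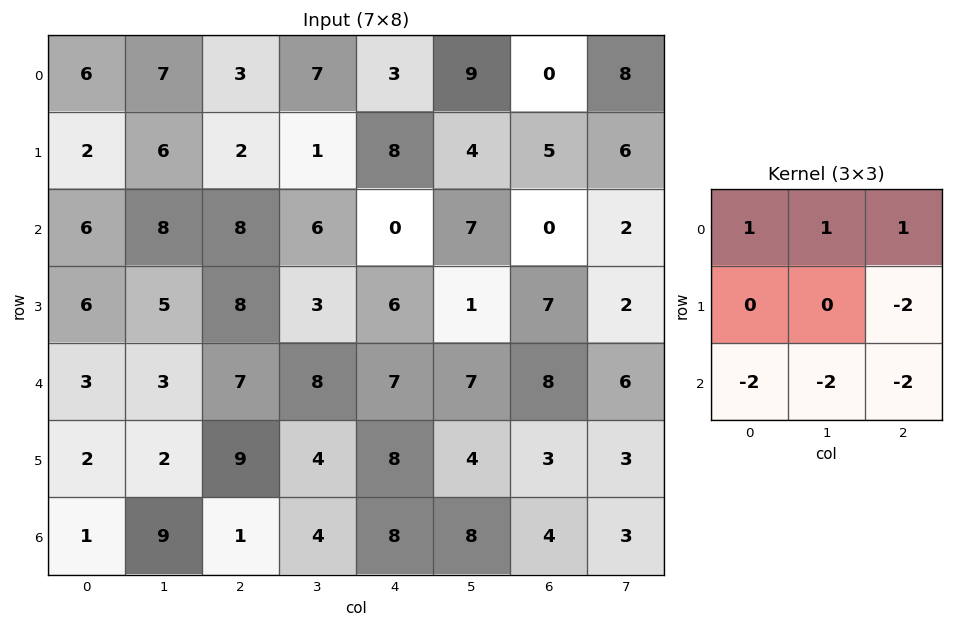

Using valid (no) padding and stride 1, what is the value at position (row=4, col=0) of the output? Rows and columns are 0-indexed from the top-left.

-27

The receptive field on the input at this output position is [3 3 7 / 2 2 9 / 1 9 1]. Elementwise product with the kernel and sum: 3·1 + 3·1 + 7·1 + 9·-2 + 1·-2 + 9·-2 + 1·-2.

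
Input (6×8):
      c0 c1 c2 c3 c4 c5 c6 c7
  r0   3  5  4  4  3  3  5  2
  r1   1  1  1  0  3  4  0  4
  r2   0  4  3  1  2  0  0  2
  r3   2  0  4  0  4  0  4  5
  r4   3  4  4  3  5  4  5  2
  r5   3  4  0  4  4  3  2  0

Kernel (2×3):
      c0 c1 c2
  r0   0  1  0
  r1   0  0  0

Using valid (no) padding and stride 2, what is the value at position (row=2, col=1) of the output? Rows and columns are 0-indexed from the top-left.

The receptive field on the input at this output position is [4 3 5 / 0 4 4]. Elementwise product with the kernel and sum: 3·1.

3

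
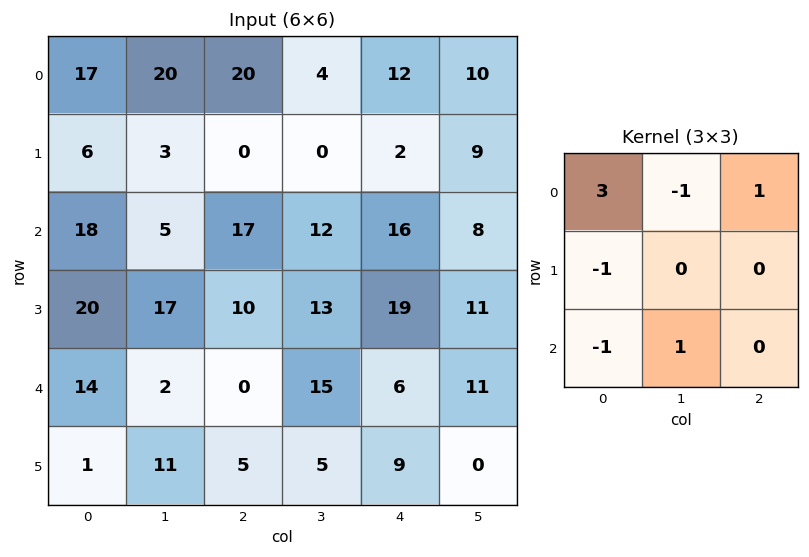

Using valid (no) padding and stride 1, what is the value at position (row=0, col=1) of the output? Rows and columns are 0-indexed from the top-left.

53

The receptive field on the input at this output position is [20 20 4 / 3 0 0 / 5 17 12]. Elementwise product with the kernel and sum: 20·3 + 20·-1 + 4·1 + 3·-1 + 5·-1 + 17·1.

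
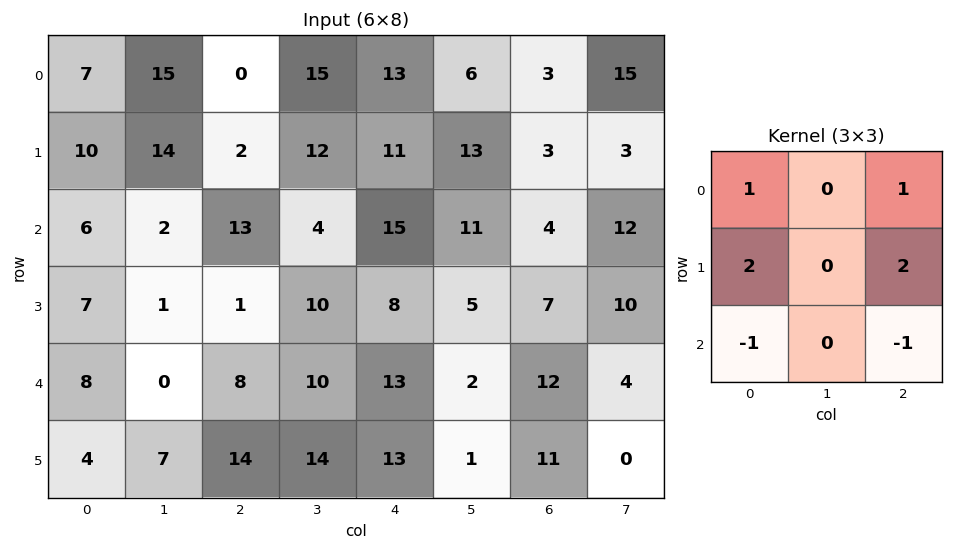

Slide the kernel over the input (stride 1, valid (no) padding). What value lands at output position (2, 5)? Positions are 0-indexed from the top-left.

The receptive field on the input at this output position is [11 4 12 / 5 7 10 / 2 12 4]. Elementwise product with the kernel and sum: 11·1 + 12·1 + 5·2 + 10·2 + 2·-1 + 4·-1.

47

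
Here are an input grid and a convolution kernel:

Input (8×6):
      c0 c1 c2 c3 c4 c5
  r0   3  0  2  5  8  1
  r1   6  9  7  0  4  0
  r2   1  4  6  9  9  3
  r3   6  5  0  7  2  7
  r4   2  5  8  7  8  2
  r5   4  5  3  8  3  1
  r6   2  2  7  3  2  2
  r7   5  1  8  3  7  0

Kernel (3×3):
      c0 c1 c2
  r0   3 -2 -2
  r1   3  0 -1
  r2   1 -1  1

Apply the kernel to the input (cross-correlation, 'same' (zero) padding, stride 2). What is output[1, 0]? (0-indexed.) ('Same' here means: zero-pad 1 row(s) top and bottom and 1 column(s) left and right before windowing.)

-35

The receptive field on the zero-padded input at this output position is [0 6 9 / 0 1 4 / 0 6 5]. Elementwise product with the kernel and sum: 0·3 + 6·-2 + 9·-2 + 0·3 + 4·-1 + 0·1 + 6·-1 + 5·1.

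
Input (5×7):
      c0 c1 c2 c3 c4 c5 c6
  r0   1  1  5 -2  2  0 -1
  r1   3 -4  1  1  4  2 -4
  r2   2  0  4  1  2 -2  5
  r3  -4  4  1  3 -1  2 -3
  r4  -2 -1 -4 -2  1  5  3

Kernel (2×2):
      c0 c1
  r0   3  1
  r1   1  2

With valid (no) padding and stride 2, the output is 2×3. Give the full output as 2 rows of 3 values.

-1 16 14
10 20 7

Output[0,0]: The receptive field on the input at this output position is [1 1 / 3 -4]. Elementwise product with the kernel and sum: 1·3 + 1·1 + 3·1 + -4·2.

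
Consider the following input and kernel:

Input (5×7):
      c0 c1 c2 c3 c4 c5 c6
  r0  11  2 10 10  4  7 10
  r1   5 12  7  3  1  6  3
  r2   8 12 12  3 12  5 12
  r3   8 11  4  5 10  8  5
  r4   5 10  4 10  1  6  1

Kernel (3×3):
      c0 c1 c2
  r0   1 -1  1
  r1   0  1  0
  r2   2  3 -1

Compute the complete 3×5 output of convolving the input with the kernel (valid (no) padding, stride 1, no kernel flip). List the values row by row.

71 66 28 51 40
57 49 21 52 42
55 29 63 23 46

Output[0,0]: The receptive field on the input at this output position is [11 2 10 / 5 12 7 / 8 12 12]. Elementwise product with the kernel and sum: 11·1 + 2·-1 + 10·1 + 12·1 + 8·2 + 12·3 + 12·-1.
Output[0,1]: The receptive field on the input at this output position is [2 10 10 / 12 7 3 / 12 12 3]. Elementwise product with the kernel and sum: 2·1 + 10·-1 + 10·1 + 7·1 + 12·2 + 12·3 + 3·-1.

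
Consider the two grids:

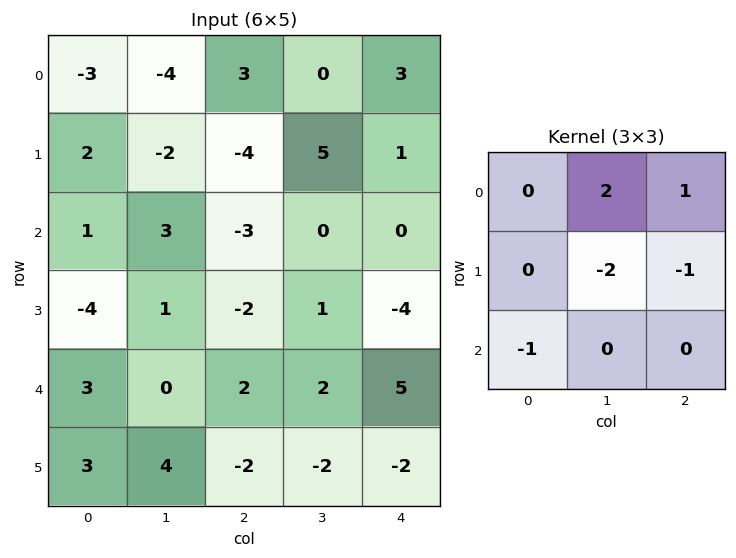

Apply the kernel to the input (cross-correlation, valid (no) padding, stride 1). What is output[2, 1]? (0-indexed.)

-3

The receptive field on the input at this output position is [3 -3 0 / 1 -2 1 / 0 2 2]. Elementwise product with the kernel and sum: -3·2 + 0·1 + -2·-2 + 1·-1 + 0·-1.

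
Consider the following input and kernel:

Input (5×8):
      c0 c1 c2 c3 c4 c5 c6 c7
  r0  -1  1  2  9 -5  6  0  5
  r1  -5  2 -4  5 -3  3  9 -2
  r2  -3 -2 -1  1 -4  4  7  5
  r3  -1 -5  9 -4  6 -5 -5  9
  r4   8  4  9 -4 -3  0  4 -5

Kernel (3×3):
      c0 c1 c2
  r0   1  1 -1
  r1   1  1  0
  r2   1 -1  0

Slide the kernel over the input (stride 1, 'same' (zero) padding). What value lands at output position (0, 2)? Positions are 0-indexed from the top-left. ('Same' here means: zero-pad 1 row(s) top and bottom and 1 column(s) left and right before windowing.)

9

The receptive field on the zero-padded input at this output position is [0 0 0 / 1 2 9 / 2 -4 5]. Elementwise product with the kernel and sum: 0·1 + 0·1 + 0·-1 + 1·1 + 2·1 + 2·1 + -4·-1.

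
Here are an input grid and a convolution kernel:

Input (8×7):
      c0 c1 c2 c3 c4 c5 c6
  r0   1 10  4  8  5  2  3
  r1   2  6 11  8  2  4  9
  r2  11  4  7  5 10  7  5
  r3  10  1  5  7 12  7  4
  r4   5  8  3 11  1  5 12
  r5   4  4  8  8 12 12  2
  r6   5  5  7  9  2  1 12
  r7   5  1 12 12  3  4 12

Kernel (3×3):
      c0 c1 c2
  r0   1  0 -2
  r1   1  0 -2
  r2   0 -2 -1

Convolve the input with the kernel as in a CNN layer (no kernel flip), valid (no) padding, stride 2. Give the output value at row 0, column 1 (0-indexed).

-19

The receptive field on the input at this output position is [4 8 5 / 11 8 2 / 7 5 10]. Elementwise product with the kernel and sum: 4·1 + 5·-2 + 11·1 + 2·-2 + 5·-2 + 10·-1.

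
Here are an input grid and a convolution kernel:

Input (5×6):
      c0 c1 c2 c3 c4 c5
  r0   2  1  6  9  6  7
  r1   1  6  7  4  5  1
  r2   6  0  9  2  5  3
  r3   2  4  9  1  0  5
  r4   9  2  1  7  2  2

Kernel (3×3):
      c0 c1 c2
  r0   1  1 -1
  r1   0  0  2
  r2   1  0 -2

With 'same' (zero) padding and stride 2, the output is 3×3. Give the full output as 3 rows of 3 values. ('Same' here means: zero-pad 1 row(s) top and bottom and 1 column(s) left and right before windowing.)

Output[0,0]: The receptive field on the zero-padded input at this output position is [0 0 0 / 0 2 1 / 0 1 6]. Elementwise product with the kernel and sum: 0·1 + 0·1 + 0·-1 + 1·2 + 0·1 + 6·-2.

-10 16 16
-13 15 5
2 26 0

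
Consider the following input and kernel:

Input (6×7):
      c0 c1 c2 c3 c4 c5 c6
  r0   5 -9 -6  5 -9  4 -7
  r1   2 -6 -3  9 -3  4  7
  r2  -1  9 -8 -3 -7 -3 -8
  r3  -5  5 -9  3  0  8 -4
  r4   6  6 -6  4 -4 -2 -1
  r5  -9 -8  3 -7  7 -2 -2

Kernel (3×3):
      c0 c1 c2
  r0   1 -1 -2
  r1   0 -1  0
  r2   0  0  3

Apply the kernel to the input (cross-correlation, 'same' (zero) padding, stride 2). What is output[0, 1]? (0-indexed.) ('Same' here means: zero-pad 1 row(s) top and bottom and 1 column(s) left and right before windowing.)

33

The receptive field on the zero-padded input at this output position is [0 0 0 / -9 -6 5 / -6 -3 9]. Elementwise product with the kernel and sum: 0·1 + 0·-1 + 0·-2 + -6·-1 + 9·3.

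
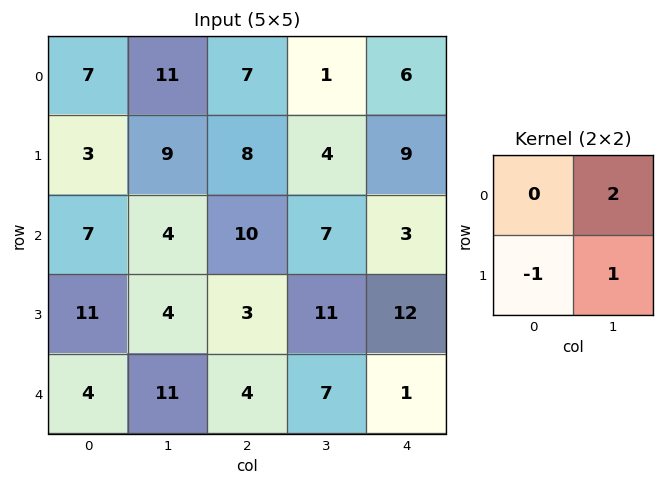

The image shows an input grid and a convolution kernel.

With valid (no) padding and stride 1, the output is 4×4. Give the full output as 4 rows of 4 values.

28 13 -2 17
15 22 5 14
1 19 22 7
15 -1 25 18

Output[0,0]: The receptive field on the input at this output position is [7 11 / 3 9]. Elementwise product with the kernel and sum: 11·2 + 3·-1 + 9·1.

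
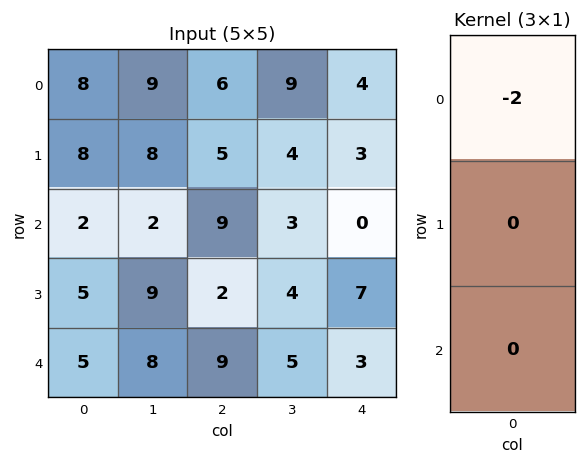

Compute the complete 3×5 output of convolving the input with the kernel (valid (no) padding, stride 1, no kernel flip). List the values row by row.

Output[0,0]: The receptive field on the input at this output position is [8 / 8 / 2]. Elementwise product with the kernel and sum: 8·-2.

-16 -18 -12 -18 -8
-16 -16 -10 -8 -6
-4 -4 -18 -6 0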